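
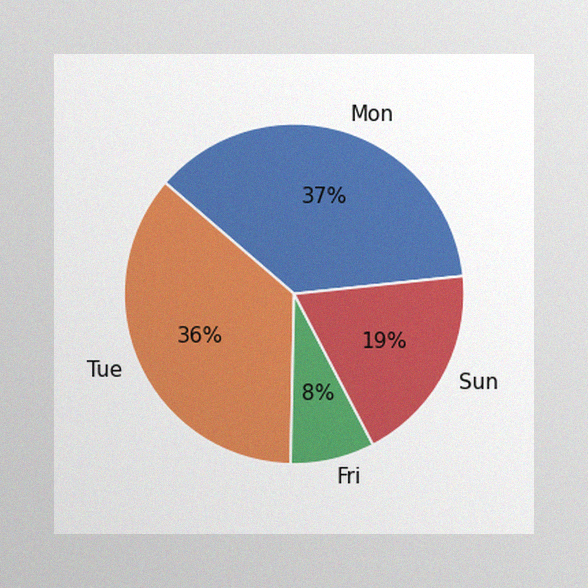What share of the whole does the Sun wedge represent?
19%

The image has some photo noise and uneven lighting. The Sun slice takes up 19% of the pie.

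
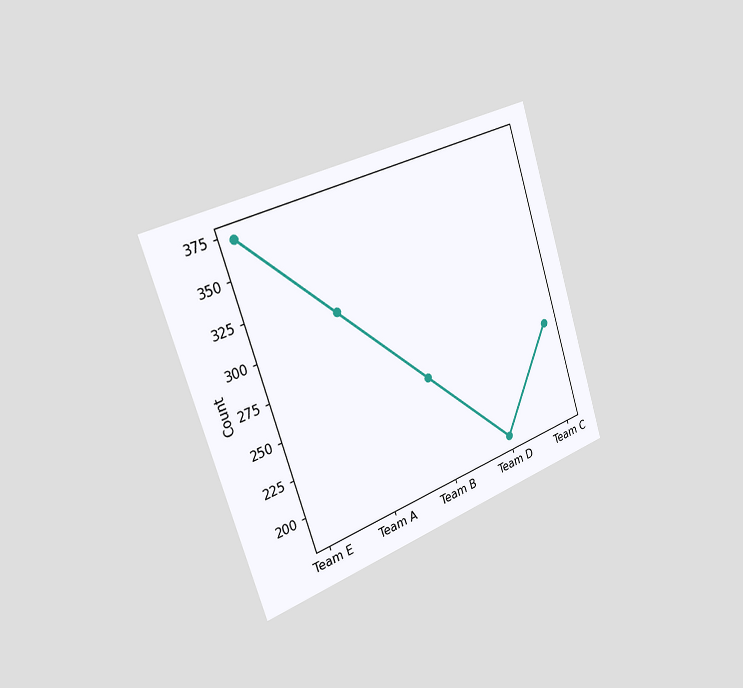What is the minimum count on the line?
186

The chart is tilted about 18° counter-clockwise and viewed slightly from the left. The lowest point is at Team D, and reading across to the y-axis gives 186.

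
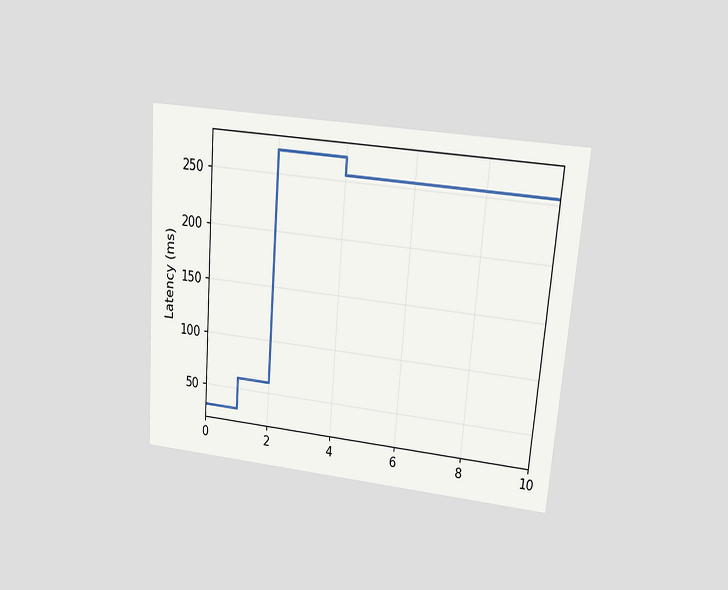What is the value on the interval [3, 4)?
The chart is tilted about 5° clockwise and viewed at a slight angle. On [3, 4) the step sits at 270ms.

270ms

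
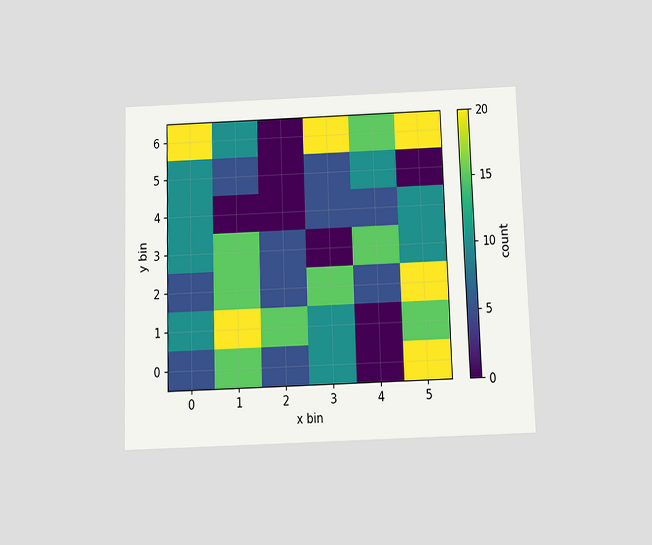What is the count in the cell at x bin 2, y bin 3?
5

The chart is viewed slightly from below. Matching the cell (2, 3) against the colorbar gives 5.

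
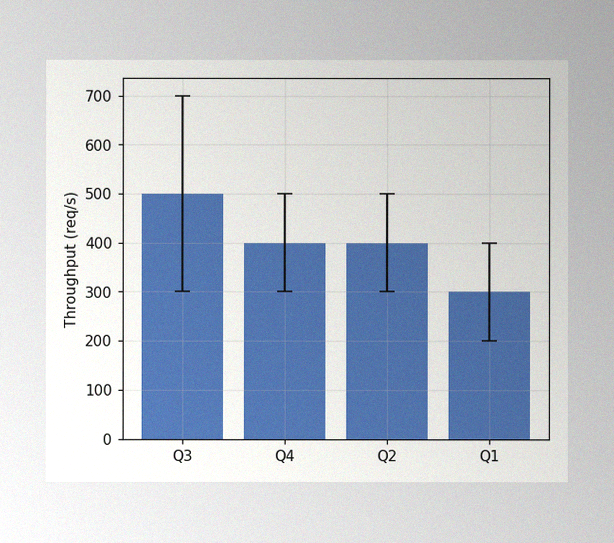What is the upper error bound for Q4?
The image has some photo noise and uneven lighting. The Q4 bar's upper whisker reaches 500req/s.

500req/s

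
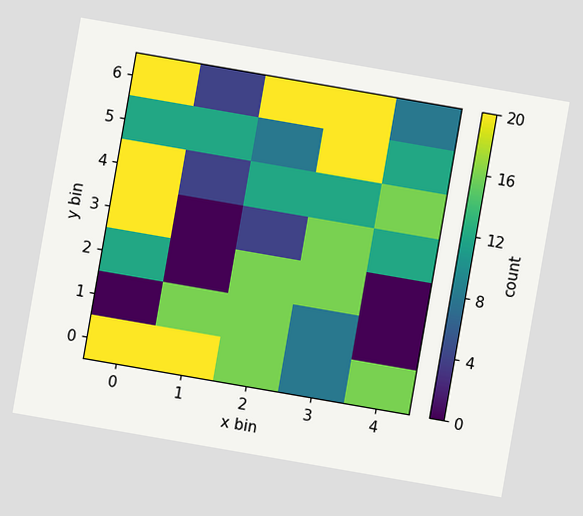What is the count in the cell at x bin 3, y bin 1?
8

The chart is tilted about 10° clockwise. Matching the cell (3, 1) against the colorbar gives 8.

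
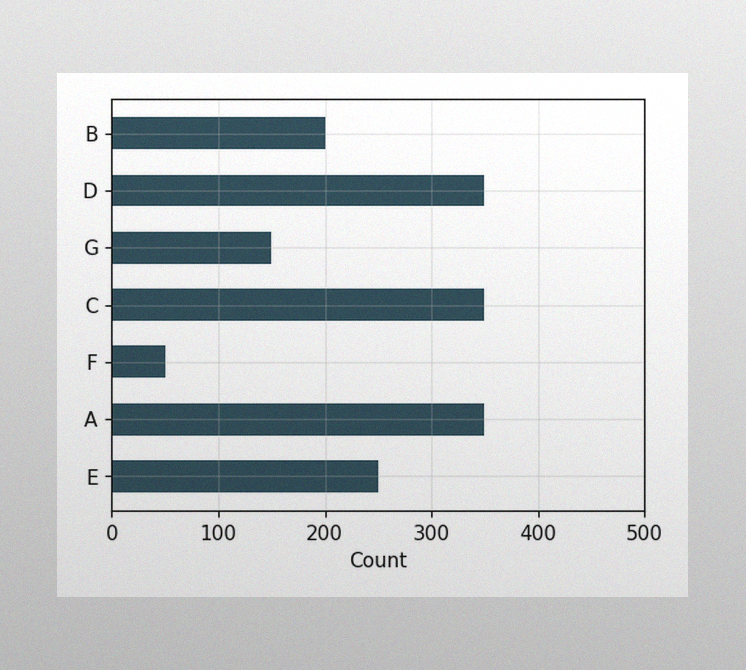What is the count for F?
50

The image has some photo noise and uneven lighting. Reading along the chart's x-axis, the F bar reaches 50.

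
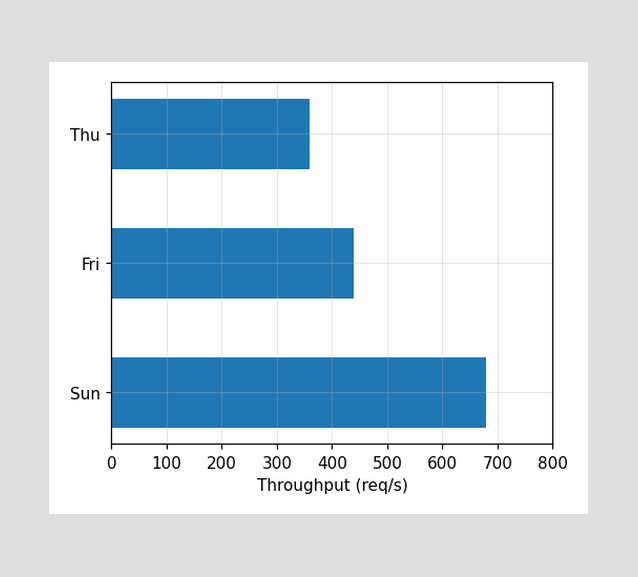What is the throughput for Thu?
360req/s

Reading along the chart's x-axis, the Thu bar reaches 360req/s.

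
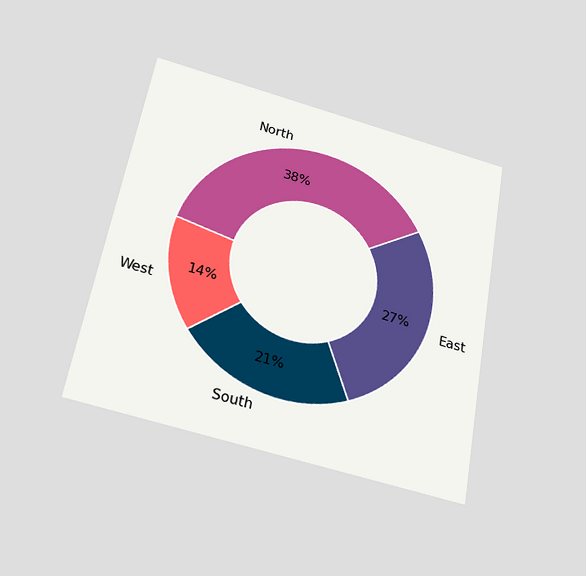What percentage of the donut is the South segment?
21%

The chart is tilted about 10° clockwise and viewed slightly from below. The South segment takes up 21% of the ring.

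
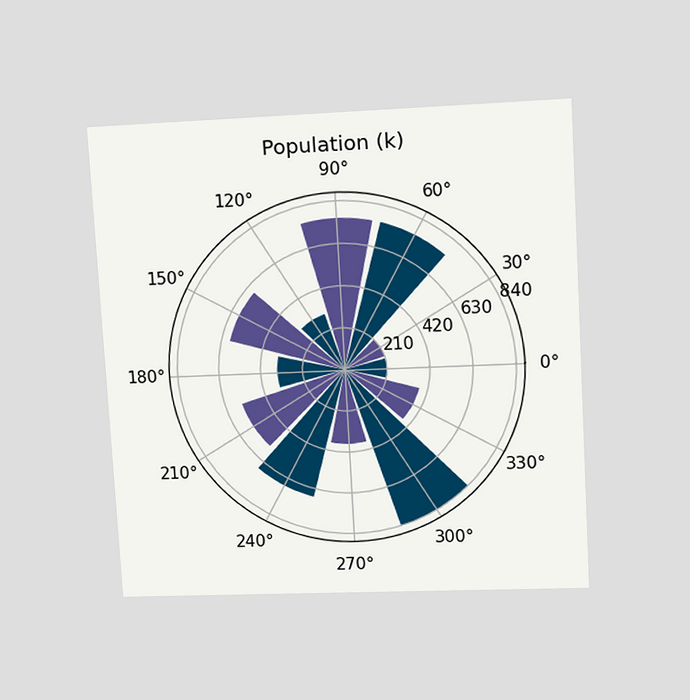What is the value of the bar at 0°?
210k

The chart is tilted about 3° counter-clockwise and viewed at a slight angle. The bar at 0° reaches 210k on the radial axis.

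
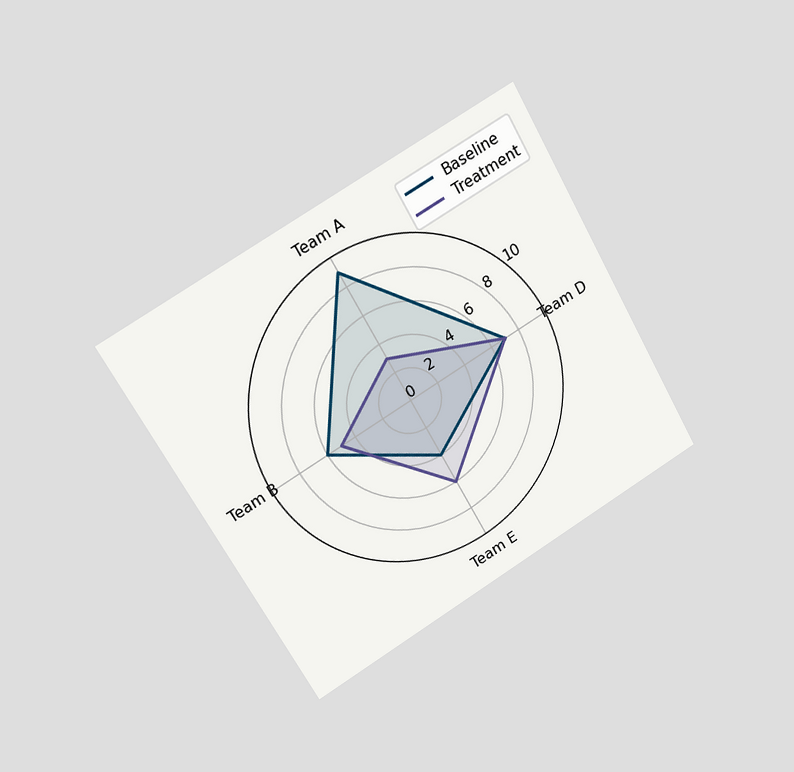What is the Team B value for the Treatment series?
5

The chart is tilted about 30° counter-clockwise and viewed slightly from the left. On the Team B axis, Treatment reaches 5.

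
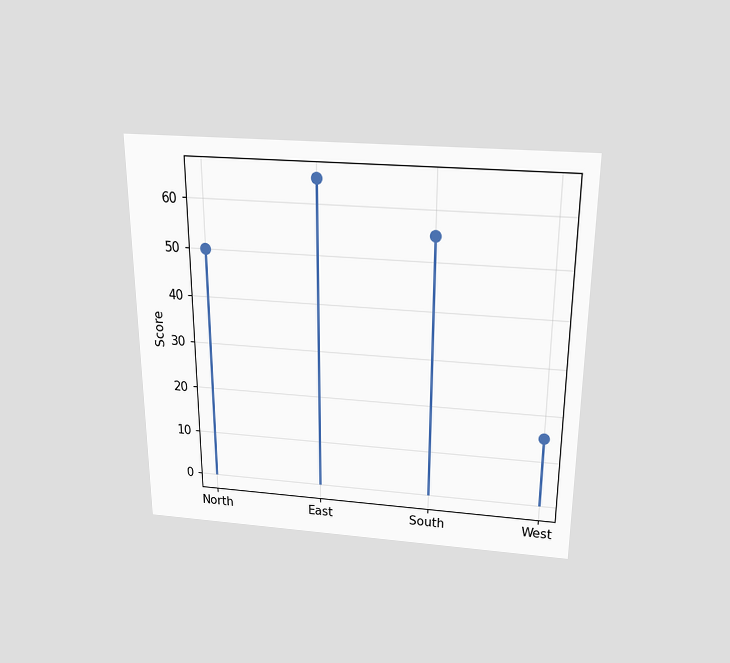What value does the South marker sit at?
55

The chart is viewed slightly from above. The South marker sits at 55.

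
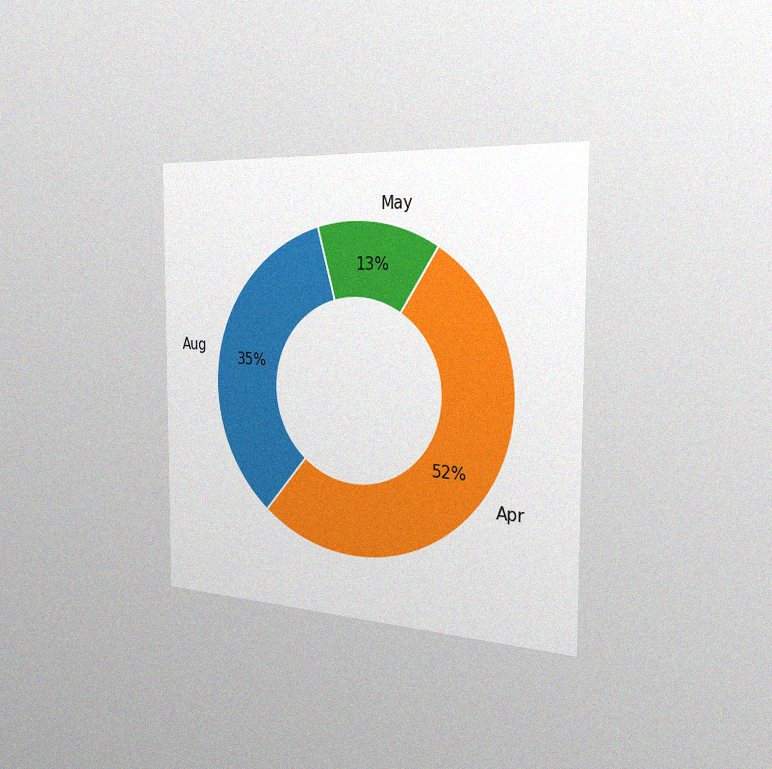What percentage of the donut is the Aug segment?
The chart is viewed slightly from the right, with some photo noise. The Aug segment takes up 35% of the ring.

35%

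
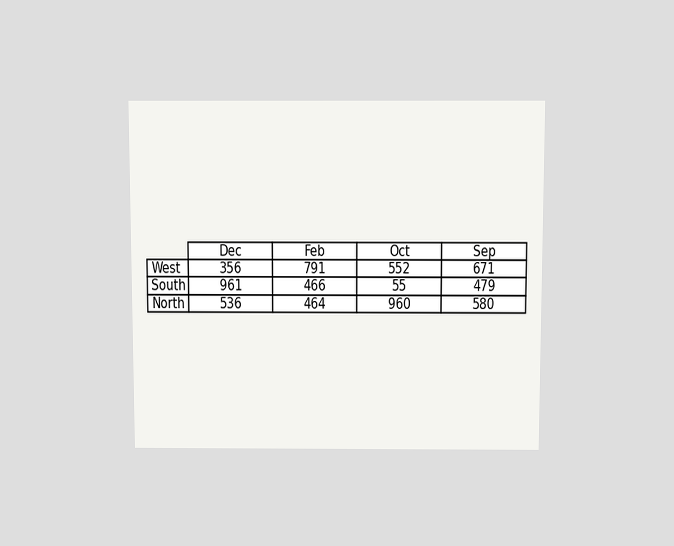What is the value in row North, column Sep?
580

The chart is viewed slightly from above. The (North, Sep) cell reads 580.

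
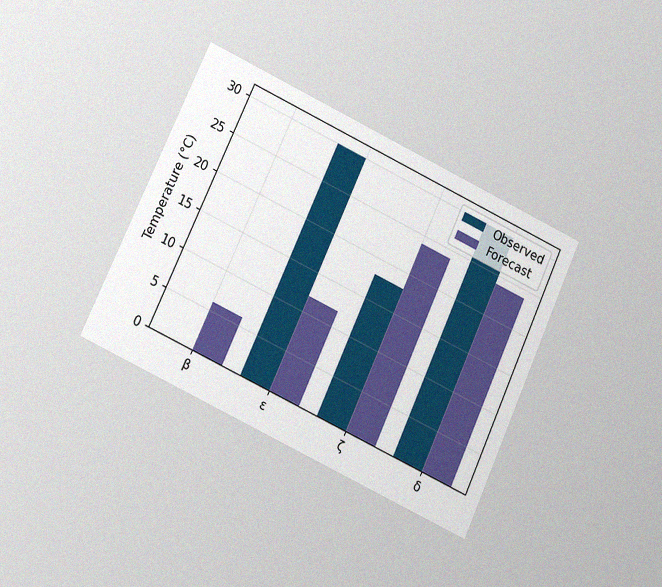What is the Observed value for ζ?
18°C

The chart is tilted about 25° clockwise and viewed at a slight angle, with some photo noise. The Observed bar at ζ reaches 18°C on the y-axis.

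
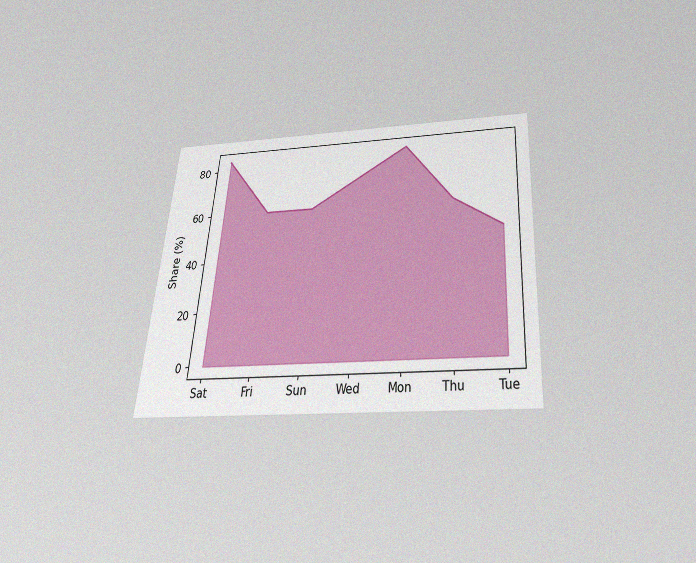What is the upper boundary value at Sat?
84%

The chart is tilted about 4° clockwise and viewed slightly from below, with some photo noise. At Sat the upper boundary is at 84%.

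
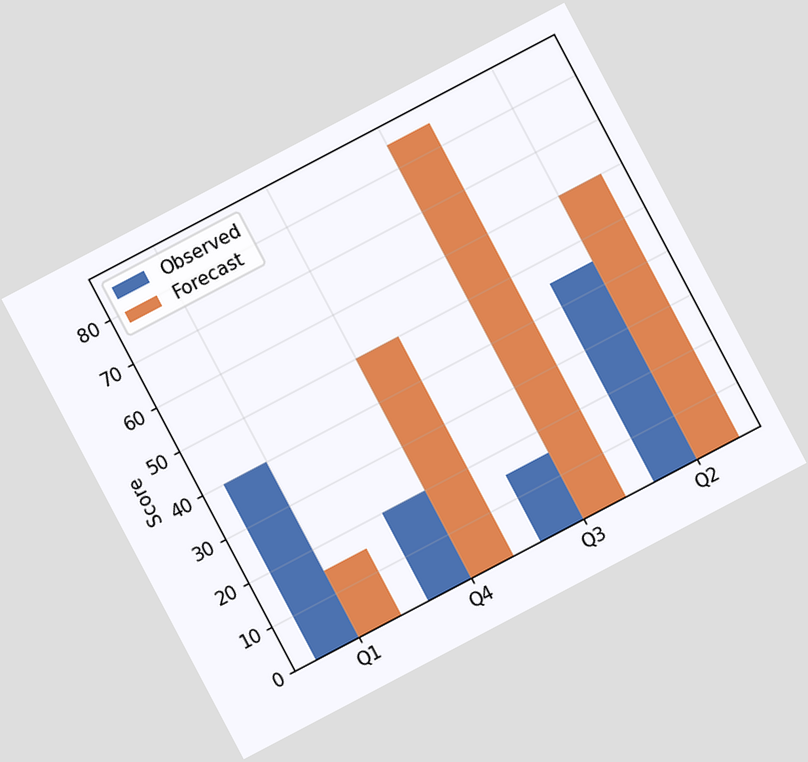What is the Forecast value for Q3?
85

The chart is tilted about 28° counter-clockwise. The Forecast bar at Q3 reaches 85 on the y-axis.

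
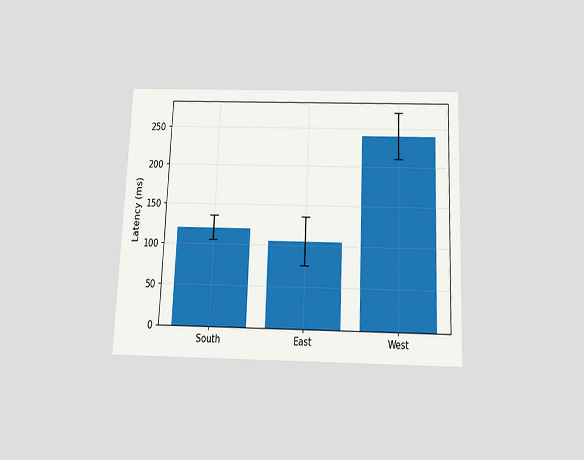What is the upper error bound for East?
The chart is tilted about 2° clockwise and viewed slightly from below. The East bar's upper whisker reaches 135ms.

135ms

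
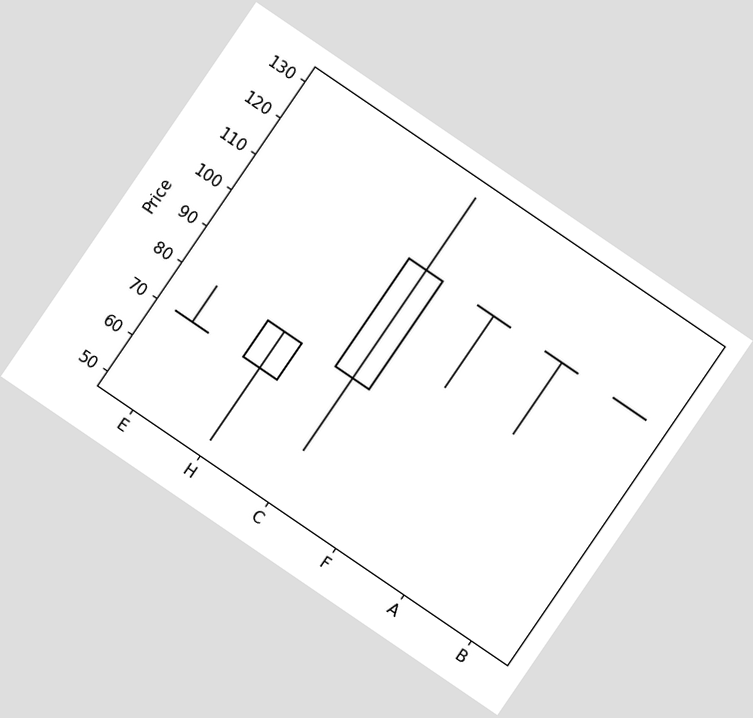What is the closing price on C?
110

The chart is tilted about 34° clockwise. The C candle closes at 110.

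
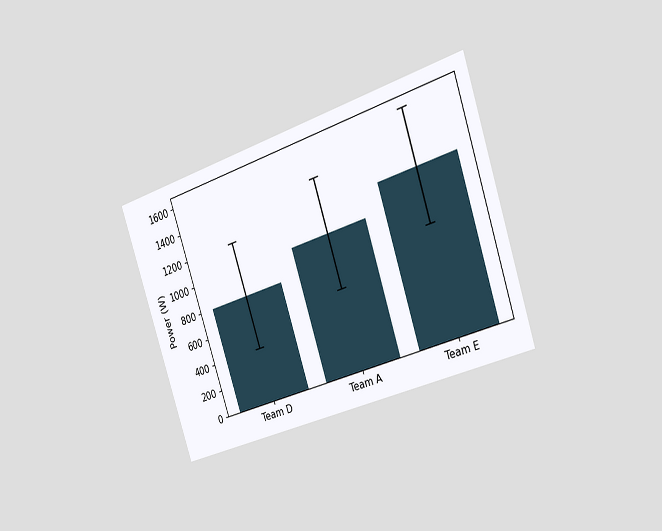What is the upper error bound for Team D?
The chart is tilted about 18° counter-clockwise and viewed slightly from the right. The Team D bar's upper whisker reaches 1200W.

1200W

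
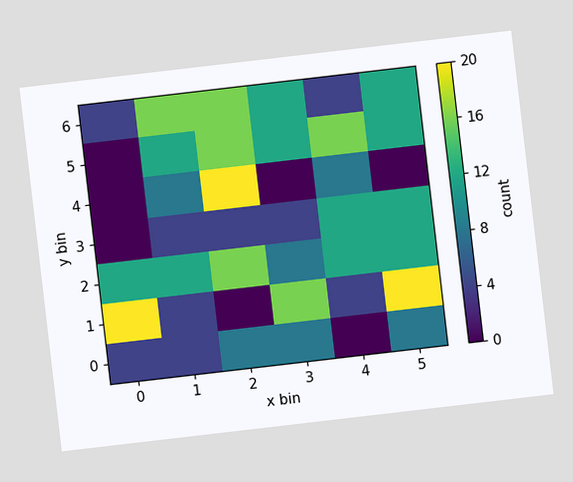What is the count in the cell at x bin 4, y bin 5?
The chart is tilted about 7° counter-clockwise. Matching the cell (4, 5) against the colorbar gives 16.

16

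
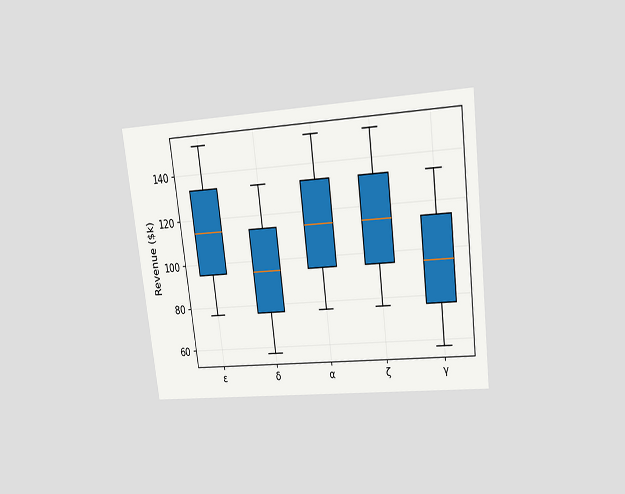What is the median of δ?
The chart is tilted about 7° counter-clockwise and viewed at a slight angle. The median line in the δ box sits at $95k.

$95k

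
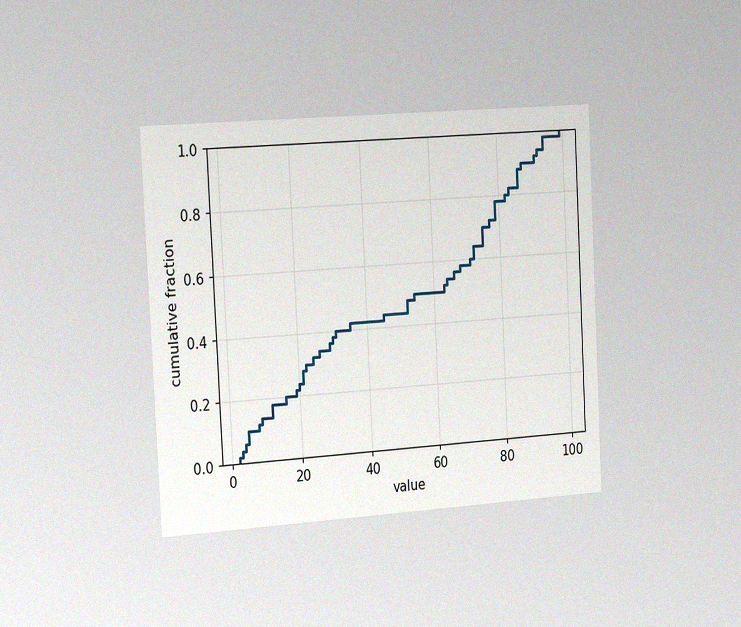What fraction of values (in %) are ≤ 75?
The chart is tilted about 3° counter-clockwise and viewed slightly from the left, with some photo noise. At x=75 the ECDF step is at 70%.

70%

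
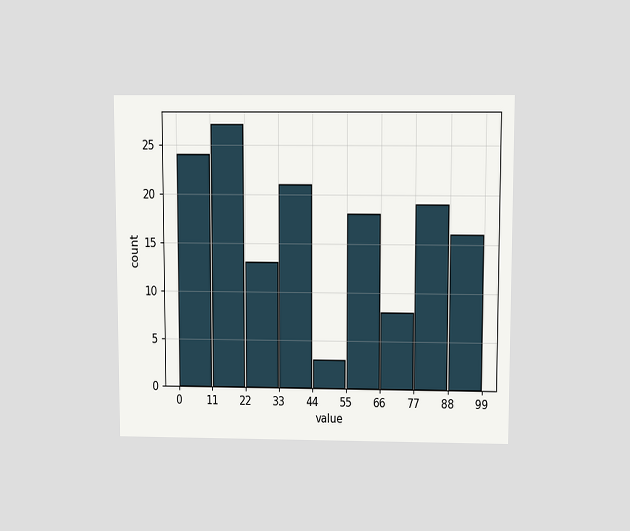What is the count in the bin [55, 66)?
The chart is viewed slightly from above. The [55, 66) bin has height 18.

18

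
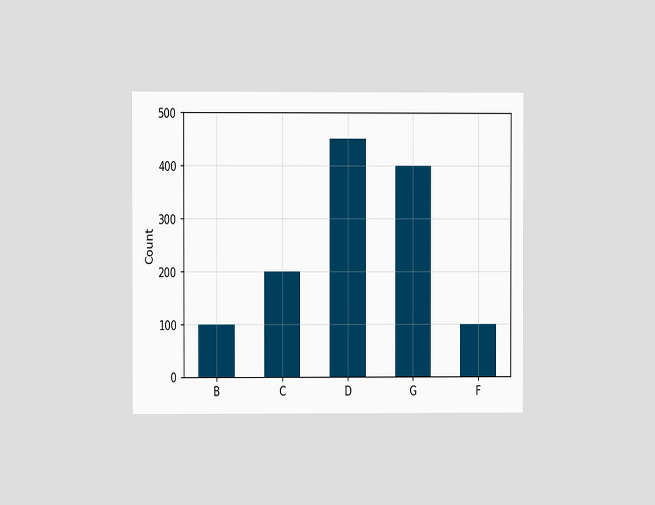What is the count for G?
The chart is viewed at a slight angle. Reading along the chart's y-axis, the G bar reaches 400.

400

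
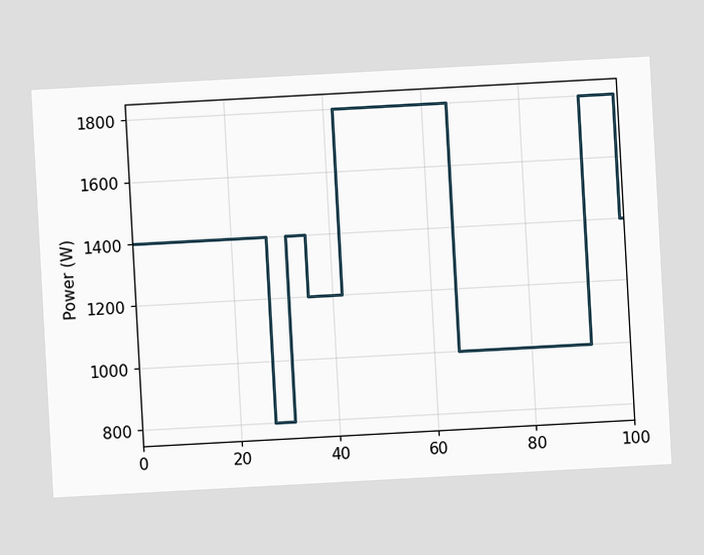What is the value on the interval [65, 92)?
The chart is tilted about 3° counter-clockwise. On [65, 92) the step sits at 1000W.

1000W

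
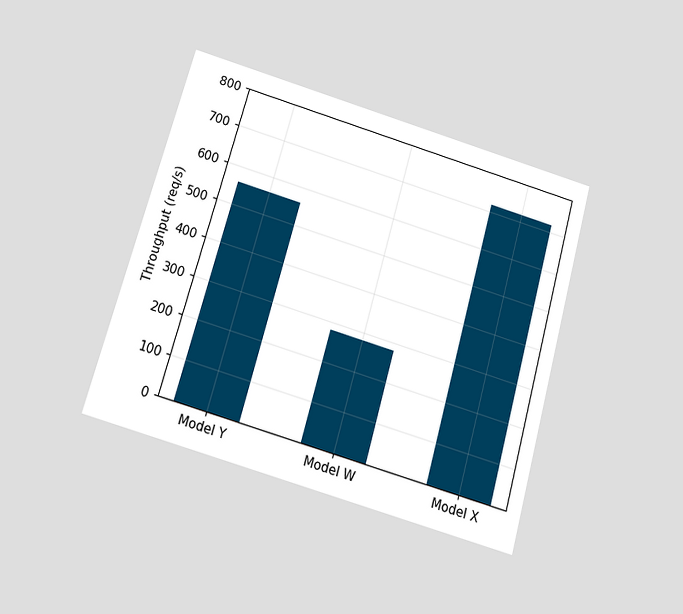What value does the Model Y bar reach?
The chart is tilted about 16° clockwise and viewed slightly from below. Reading along the chart's y-axis, the Model Y bar reaches 560req/s.

560req/s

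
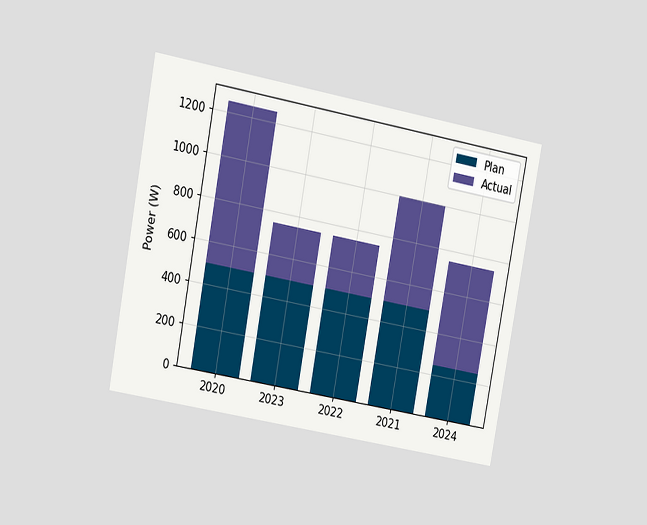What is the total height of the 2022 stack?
The chart is tilted about 10° clockwise and viewed at a slight angle. The 2022 stack's top reaches 750W on the y-axis.

750W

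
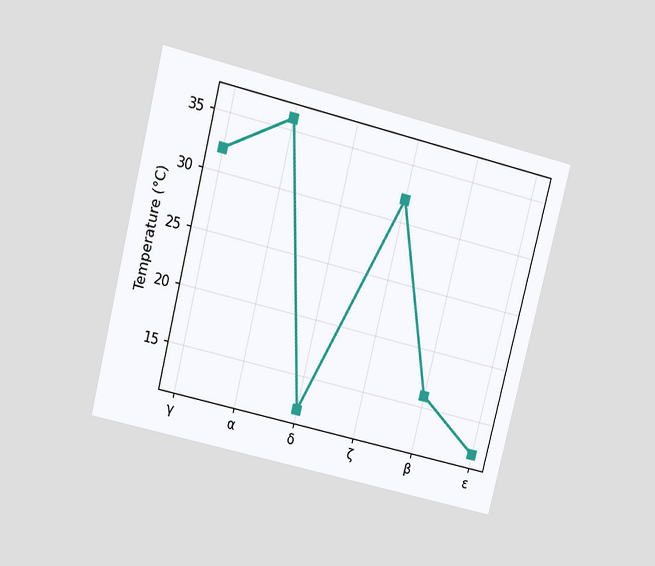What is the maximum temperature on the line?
36°C

The chart is tilted about 14° clockwise and viewed slightly from above. The highest point is at α, and reading across to the y-axis gives 36°C.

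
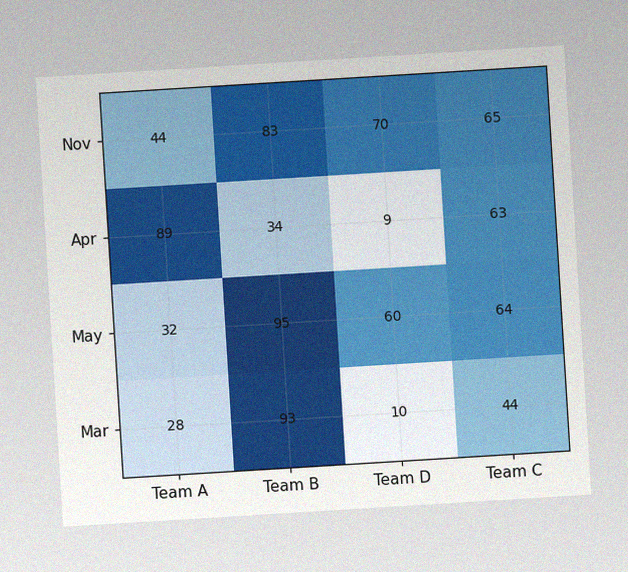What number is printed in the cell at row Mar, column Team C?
The chart is tilted about 3° counter-clockwise, with some photo noise. The (Mar, Team C) cell reads 44.

44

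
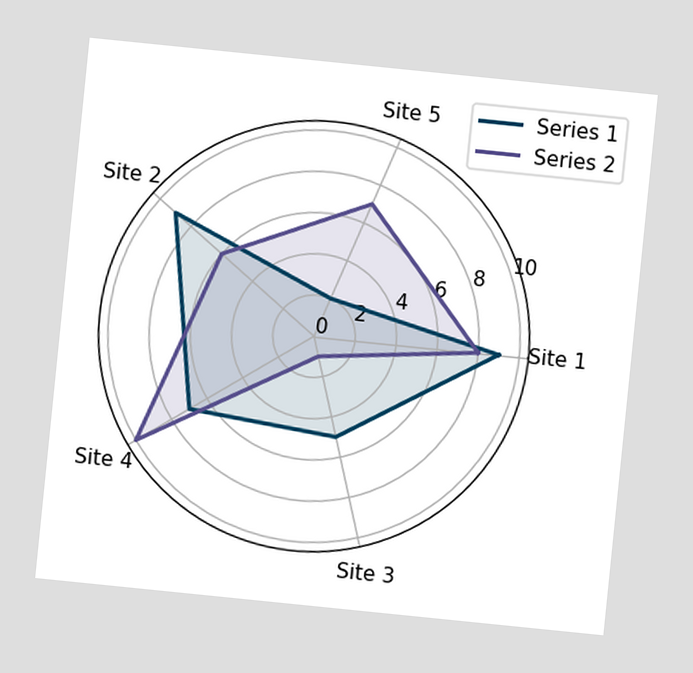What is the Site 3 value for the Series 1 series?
The chart is tilted about 6° clockwise. On the Site 3 axis, Series 1 reaches 5.

5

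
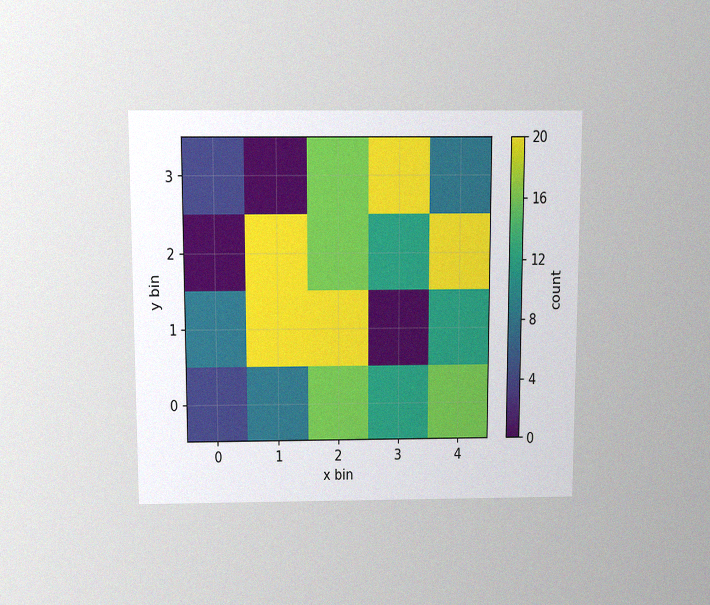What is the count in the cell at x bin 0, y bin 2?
The chart is viewed slightly from above, with some photo noise. Matching the cell (0, 2) against the colorbar gives 0.

0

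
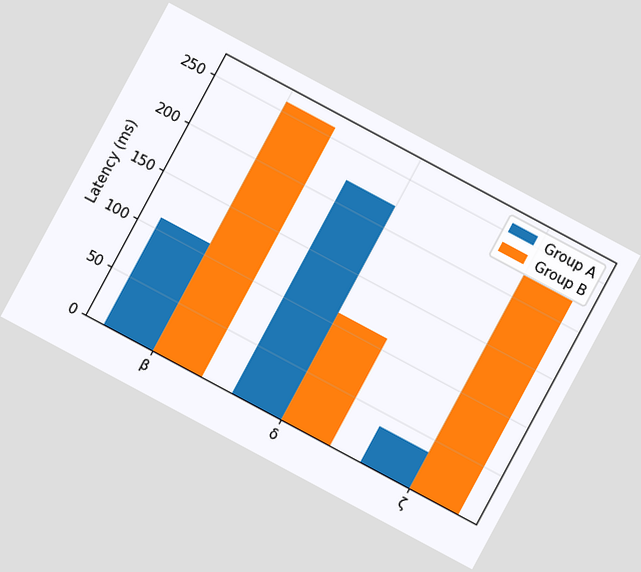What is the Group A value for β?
The chart is tilted about 28° clockwise. The Group A bar at β reaches 111ms on the y-axis.

111ms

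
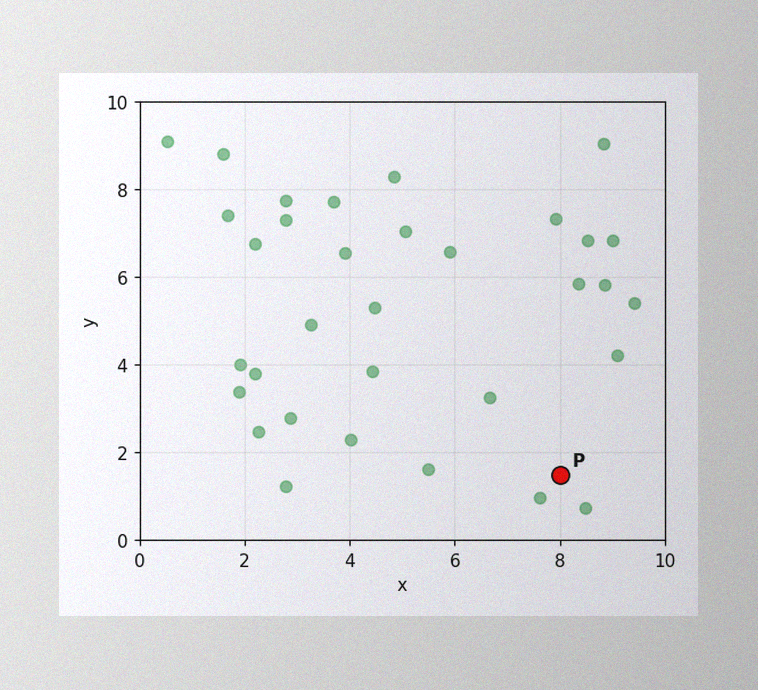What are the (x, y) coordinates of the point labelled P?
The image has some photo noise and uneven lighting. Following the gridlines from P to each axis, P sits at (8, 1.5).

(8, 1.5)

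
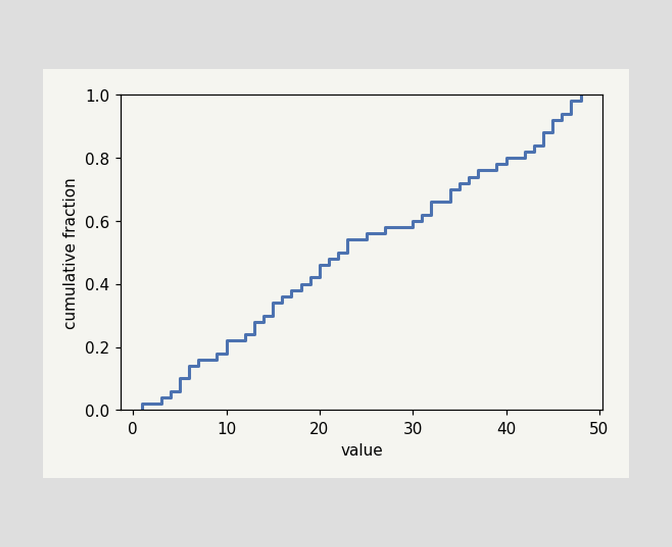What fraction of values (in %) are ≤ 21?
At x=21 the ECDF step is at 48%.

48%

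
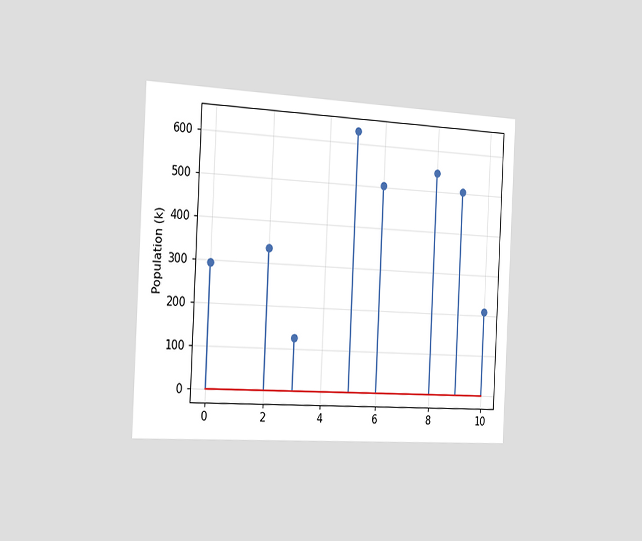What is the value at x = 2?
336k

The chart is tilted about 3° clockwise and viewed slightly from the left. The stem at x=2 reaches 336k.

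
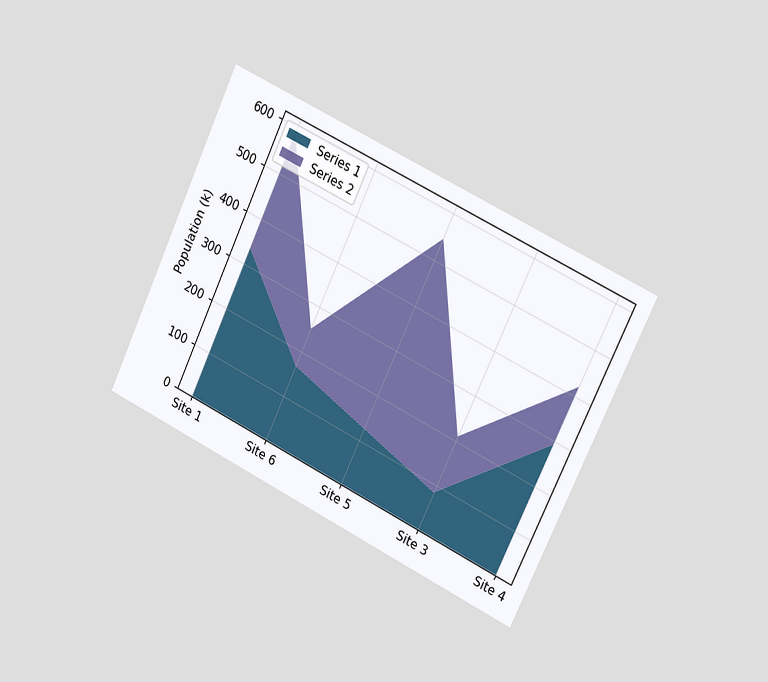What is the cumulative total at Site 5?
546k

The chart is tilted about 25° clockwise and viewed slightly from the right. The stacked total at Site 5 reaches 546k.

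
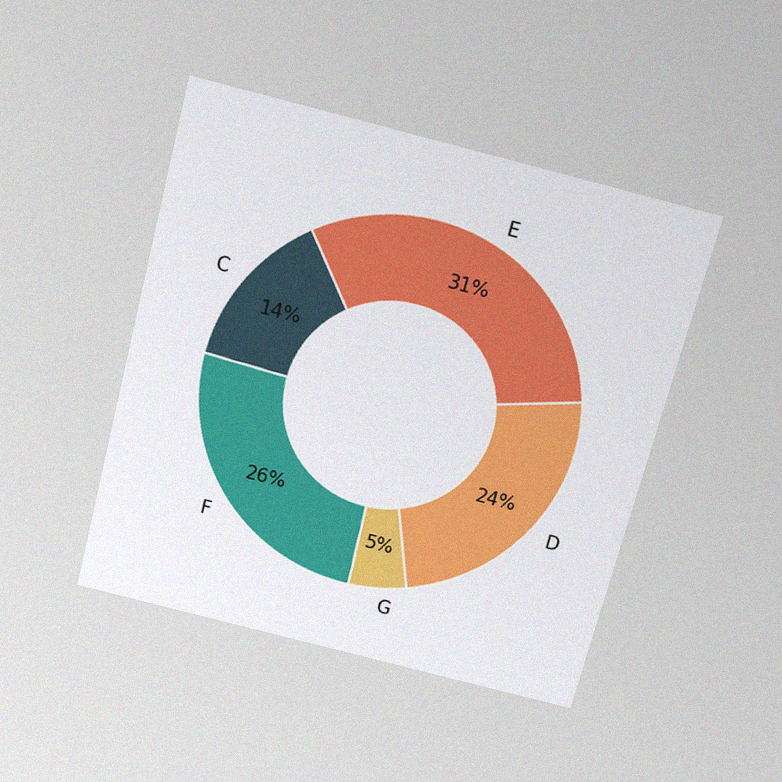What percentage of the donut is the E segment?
The chart is tilted about 15° clockwise and viewed slightly from above, with some photo noise. The E segment takes up 31% of the ring.

31%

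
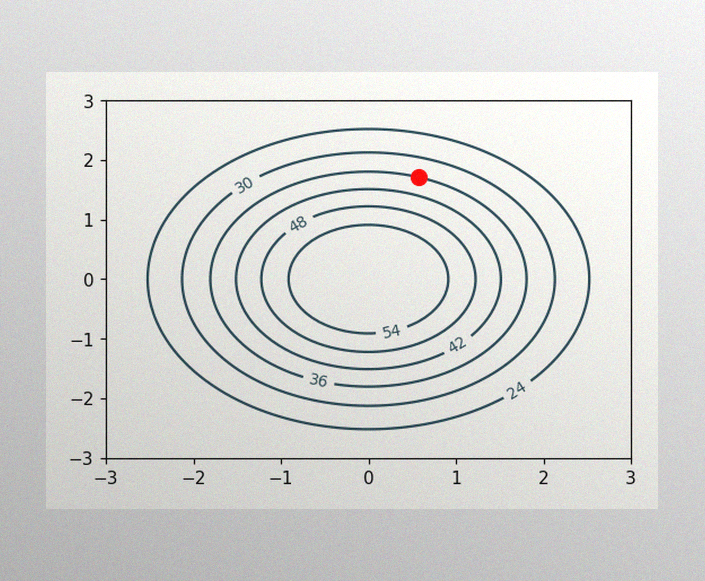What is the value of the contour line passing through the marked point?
36

The image has some photo noise and uneven lighting. The marked point sits on the contour labelled 36.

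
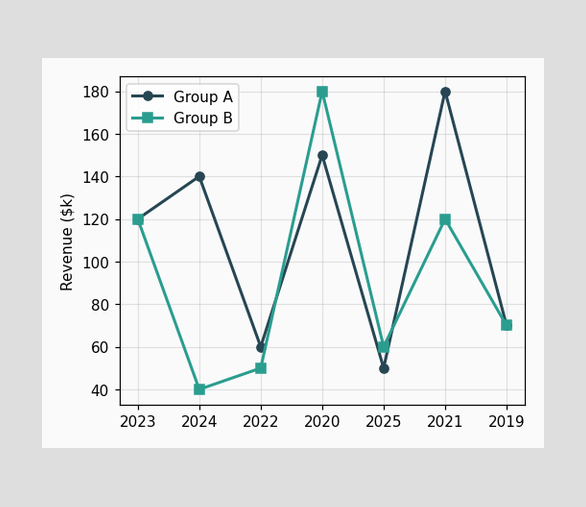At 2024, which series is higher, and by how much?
At 2024, Group A sits above the other line by $100k.

Group A, by $100k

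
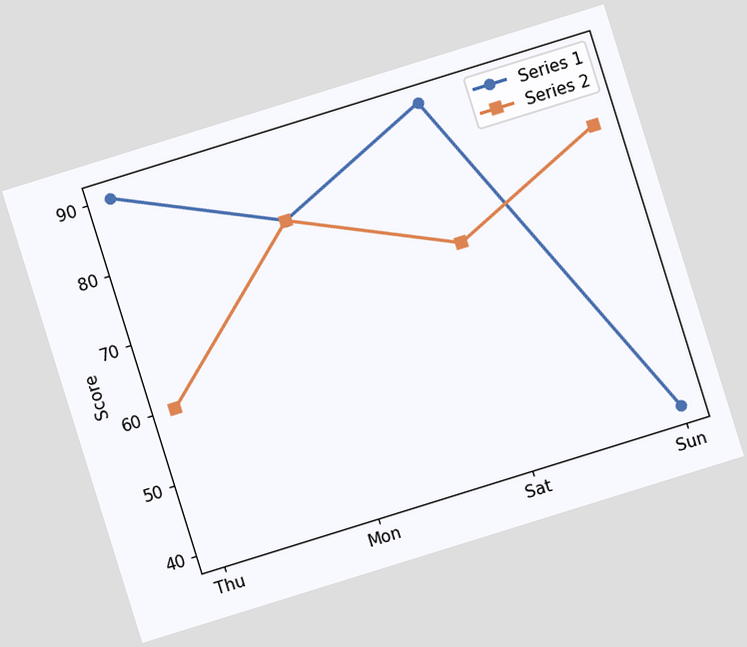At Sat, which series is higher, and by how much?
The chart is tilted about 17° counter-clockwise. At Sat, Series 1 sits above the other line by 20.

Series 1, by 20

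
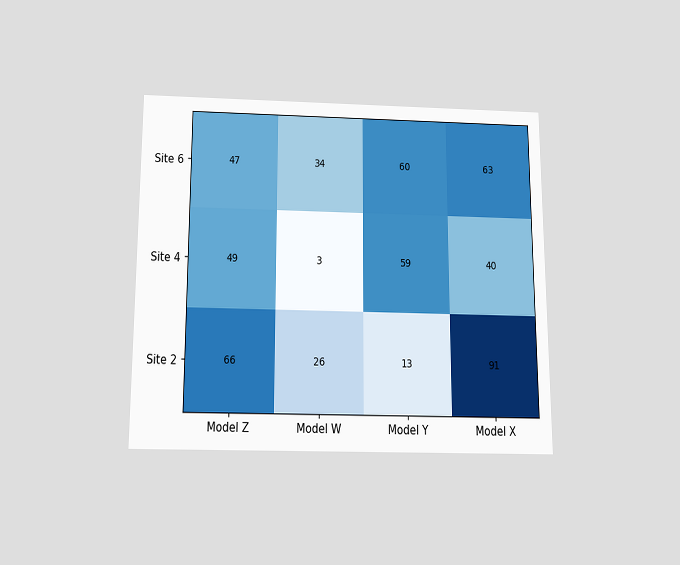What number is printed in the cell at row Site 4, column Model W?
The chart is viewed slightly from below. The (Site 4, Model W) cell reads 3.

3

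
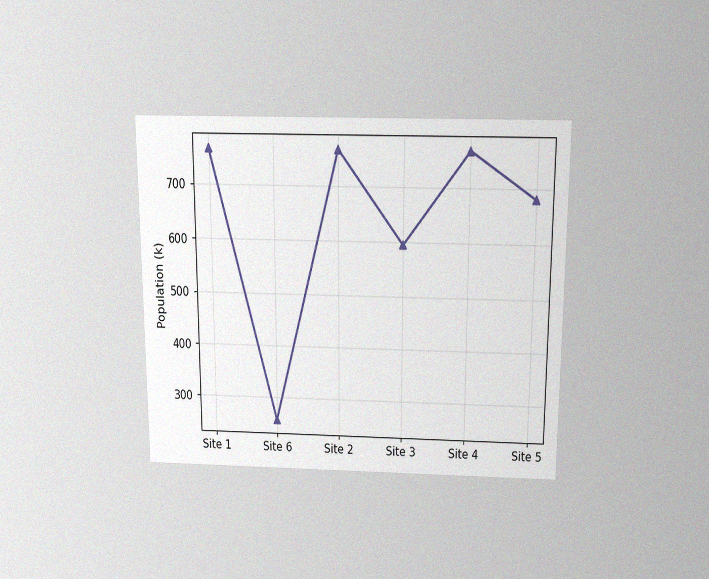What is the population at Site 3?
595k

The chart is viewed slightly from above, with some photo noise. At Site 3, the line is at 595k.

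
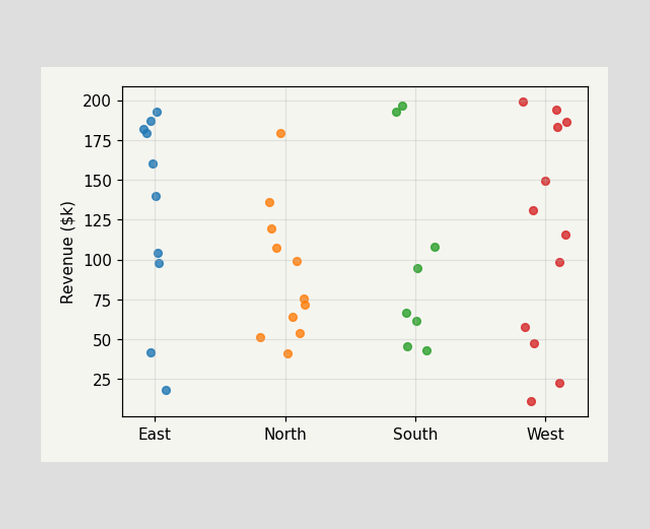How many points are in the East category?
10

Counting the markers in the East column gives 10.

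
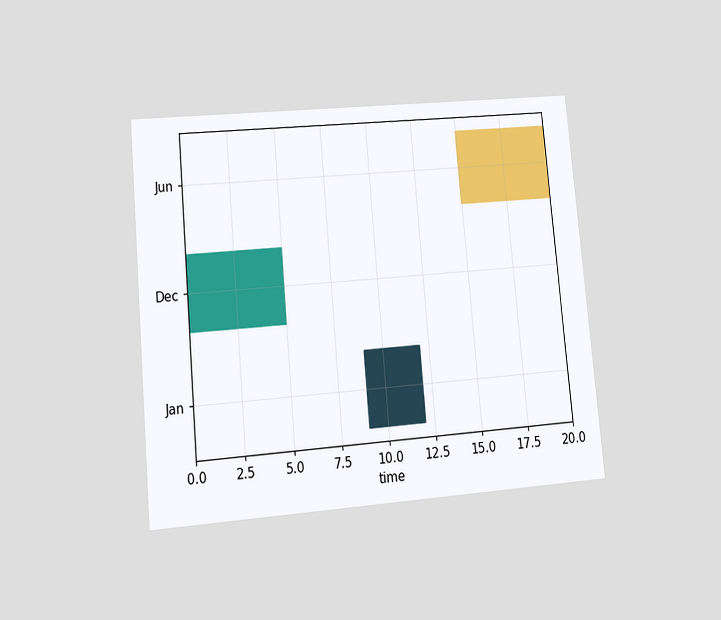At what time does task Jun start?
15

The chart is tilted about 5° counter-clockwise and viewed at a slight angle. The Jun bar begins at t=15.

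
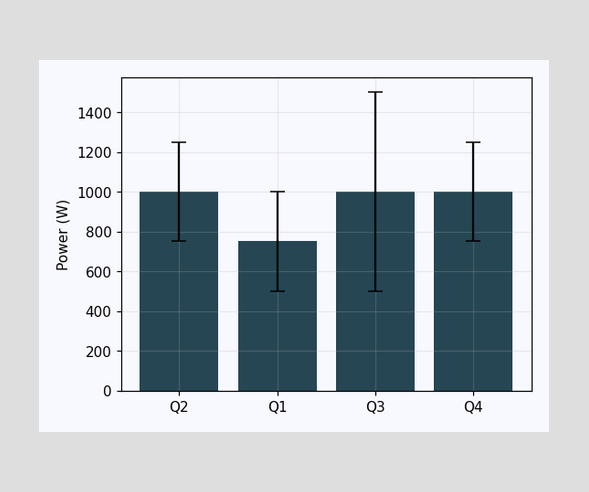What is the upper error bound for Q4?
1250W

The Q4 bar's upper whisker reaches 1250W.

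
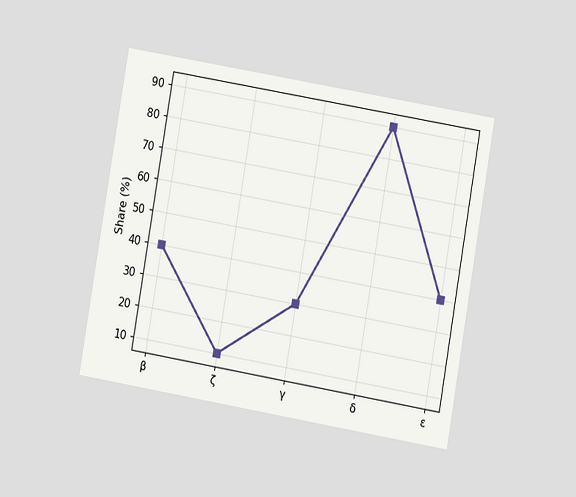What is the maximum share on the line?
90%

The chart is tilted about 10° clockwise and viewed at a slight angle. The highest point is at δ, and reading across to the y-axis gives 90%.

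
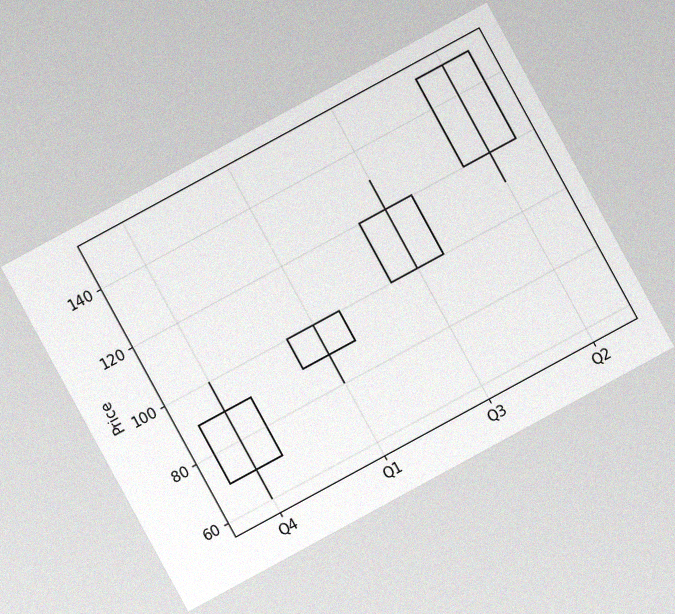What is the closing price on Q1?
The chart is tilted about 29° counter-clockwise, with some photo noise. The Q1 candle closes at 100.

100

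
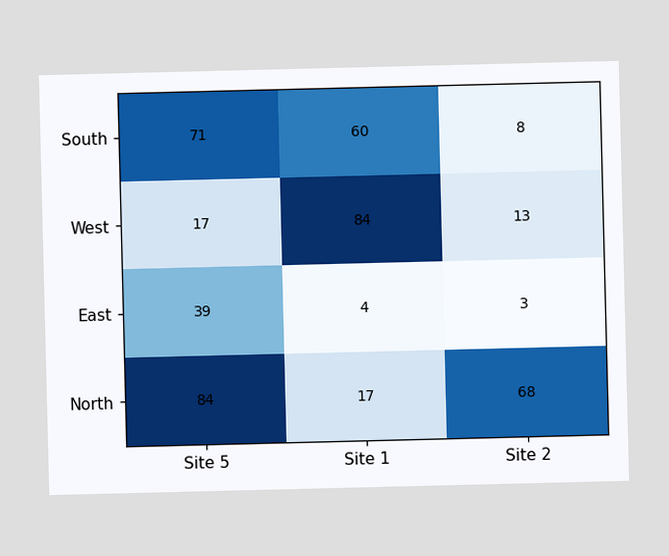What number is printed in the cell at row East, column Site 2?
The (East, Site 2) cell reads 3.

3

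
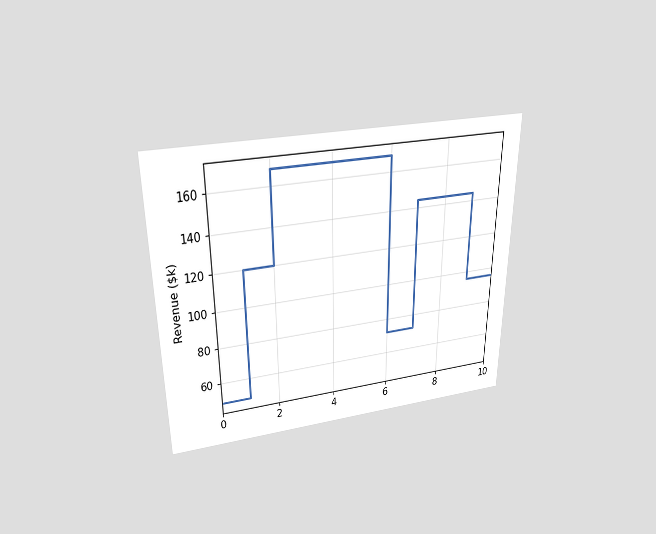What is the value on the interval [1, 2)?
$120k

The chart is viewed slightly from above. On [1, 2) the step sits at $120k.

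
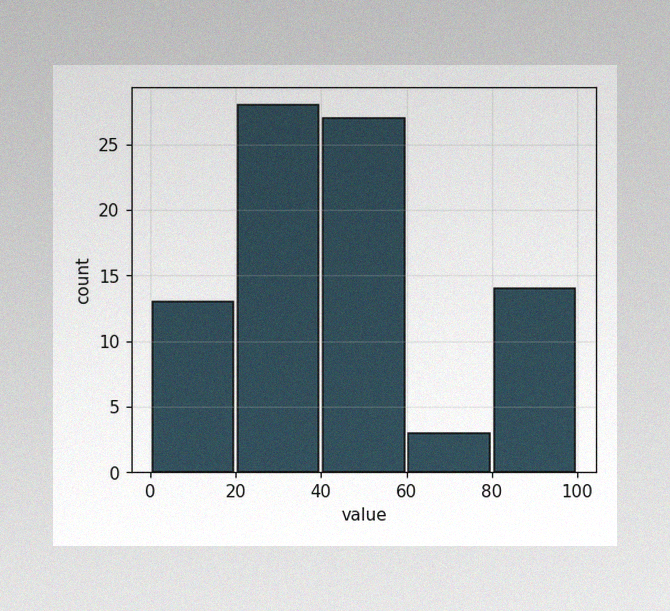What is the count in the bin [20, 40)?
28

The image has some photo noise and uneven lighting. The [20, 40) bin has height 28.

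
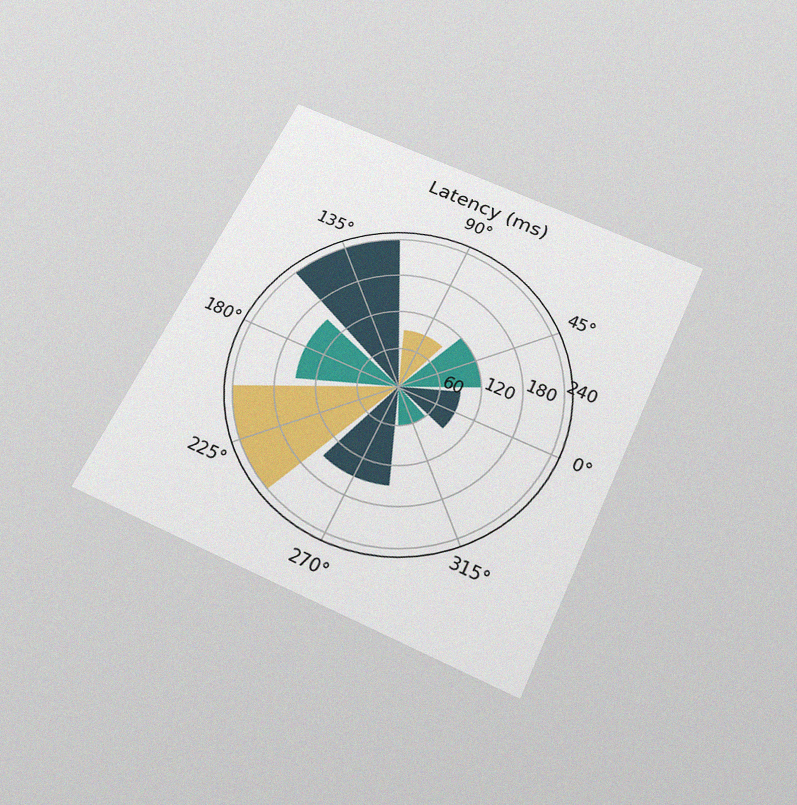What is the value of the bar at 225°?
240ms

The chart is tilted about 25° clockwise and viewed slightly from below, with some photo noise. The bar at 225° reaches 240ms on the radial axis.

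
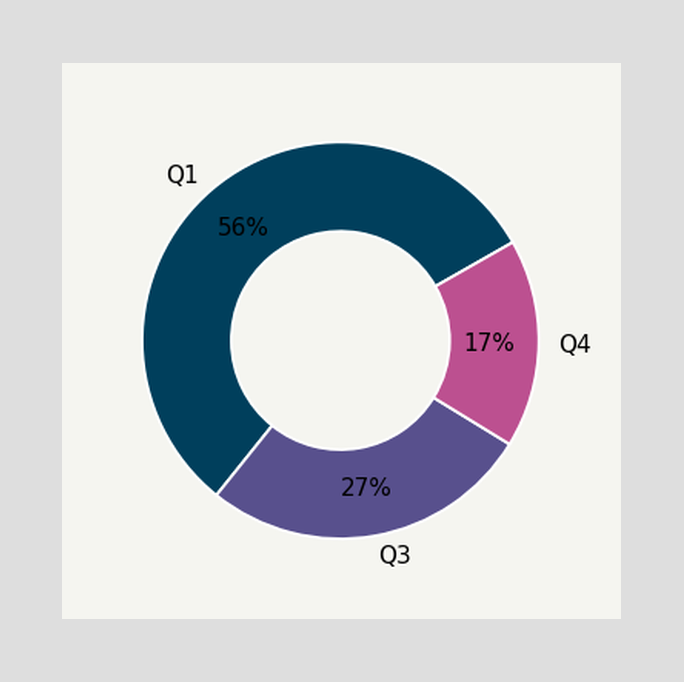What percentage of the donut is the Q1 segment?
The Q1 segment takes up 56% of the ring.

56%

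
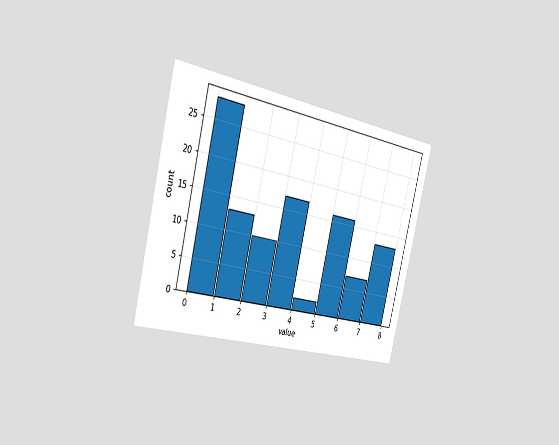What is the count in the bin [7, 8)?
The chart is tilted about 14° clockwise and viewed slightly from the left. The [7, 8) bin has height 13.

13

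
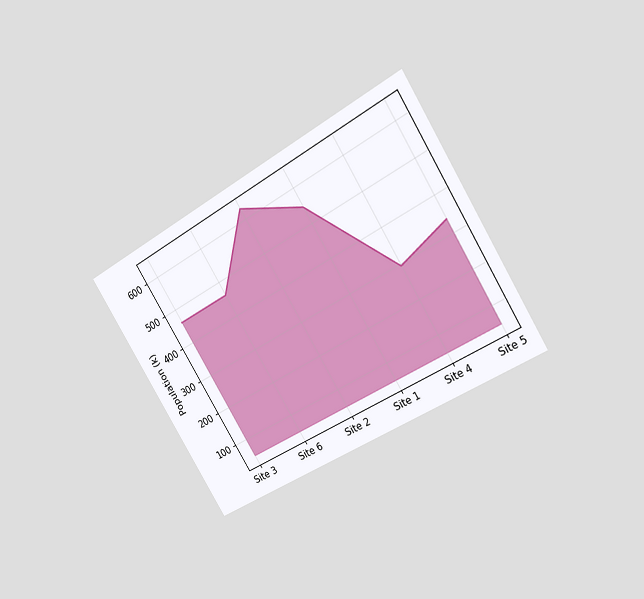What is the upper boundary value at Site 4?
294k

The chart is tilted about 32° counter-clockwise and viewed at a slight angle. At Site 4 the upper boundary is at 294k.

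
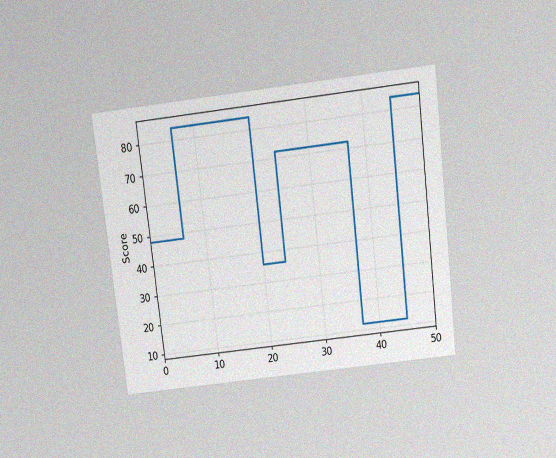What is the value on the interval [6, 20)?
The chart is tilted about 7° counter-clockwise and viewed slightly from above, with some photo noise. On [6, 20) the step sits at 84.

84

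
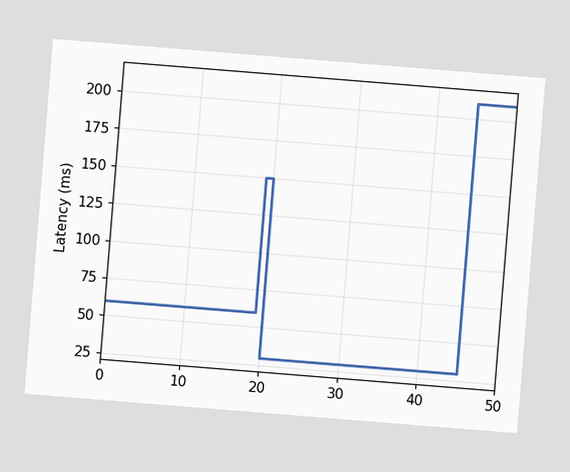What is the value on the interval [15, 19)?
The chart is tilted about 5° clockwise. On [15, 19) the step sits at 60ms.

60ms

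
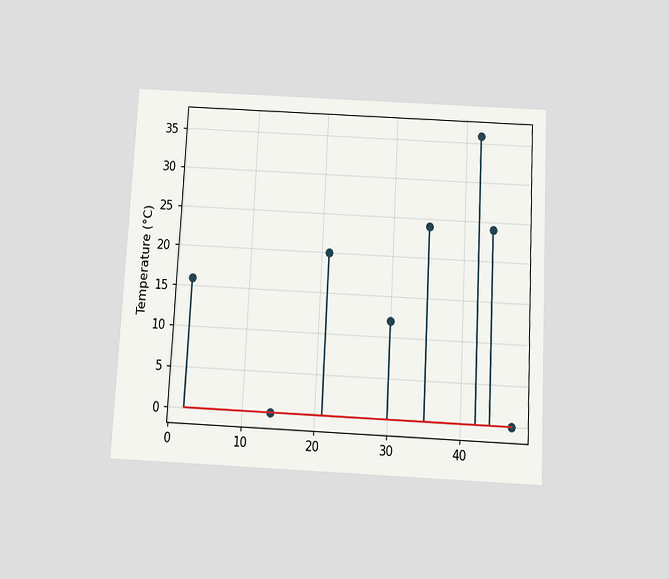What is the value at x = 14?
0°C

The chart is tilted about 3° clockwise and viewed slightly from below. The stem at x=14 reaches 0°C.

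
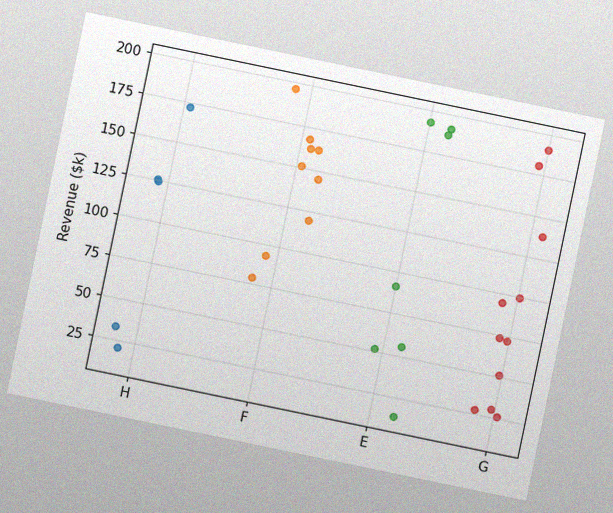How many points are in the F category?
The chart is tilted about 12° clockwise, with some photo noise. Counting the markers in the F column gives 9.

9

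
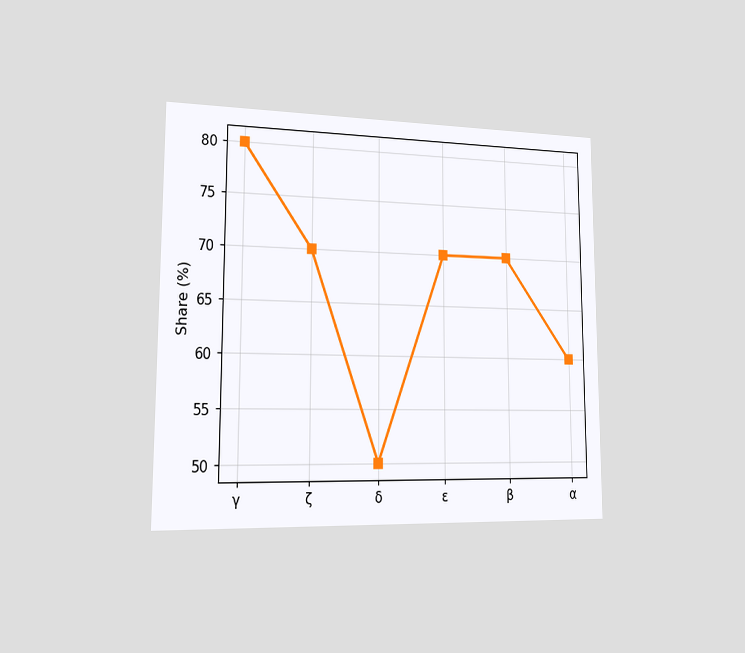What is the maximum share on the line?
The chart is viewed slightly from the left. The highest point is at γ, and reading across to the y-axis gives 80%.

80%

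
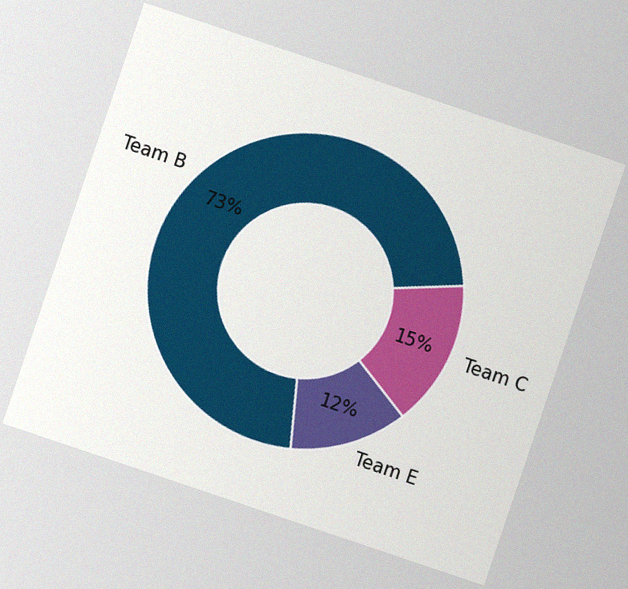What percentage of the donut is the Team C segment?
15%

The chart is tilted about 19° clockwise, with some photo noise. The Team C segment takes up 15% of the ring.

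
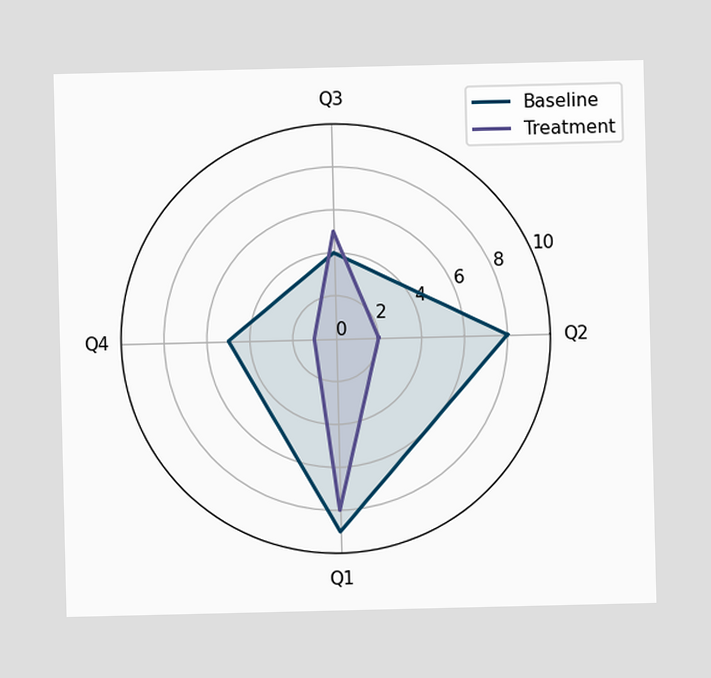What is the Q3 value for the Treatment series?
5

On the Q3 axis, Treatment reaches 5.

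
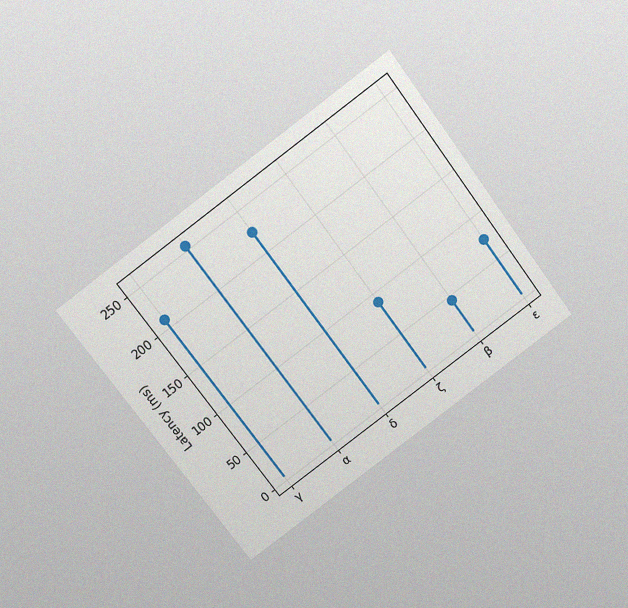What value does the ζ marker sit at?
90ms

The chart is tilted about 37° counter-clockwise and viewed slightly from above, with some photo noise. The ζ marker sits at 90ms.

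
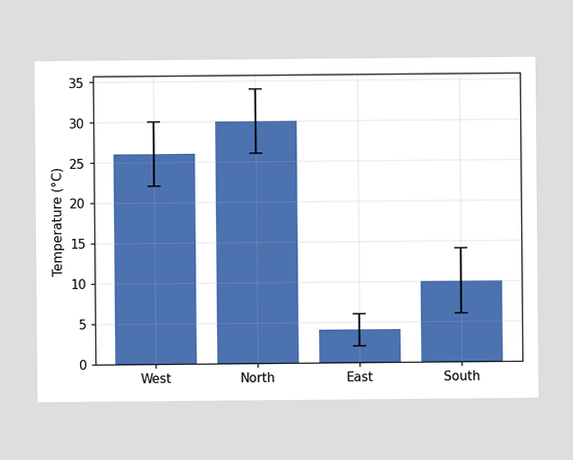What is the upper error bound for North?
The North bar's upper whisker reaches 34°C.

34°C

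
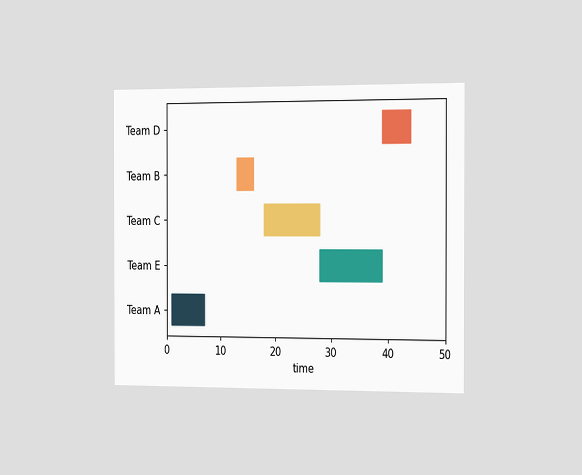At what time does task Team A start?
1

The chart is viewed slightly from the right. The Team A bar begins at t=1.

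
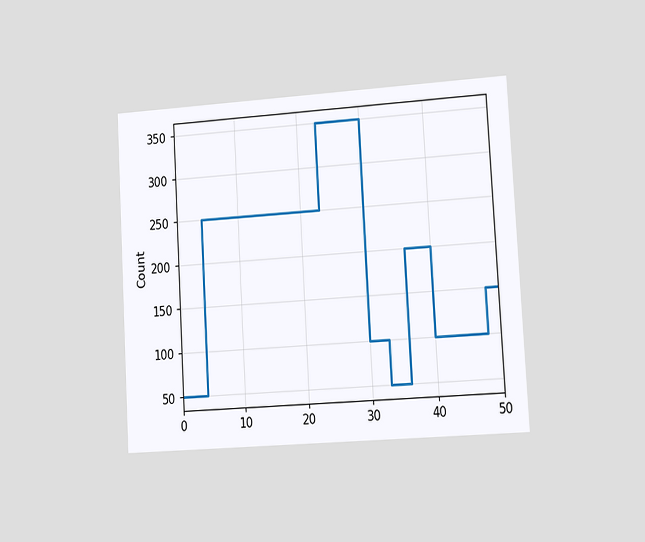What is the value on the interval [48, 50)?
The chart is tilted about 3° counter-clockwise and viewed at a slight angle. On [48, 50) the step sits at 150.

150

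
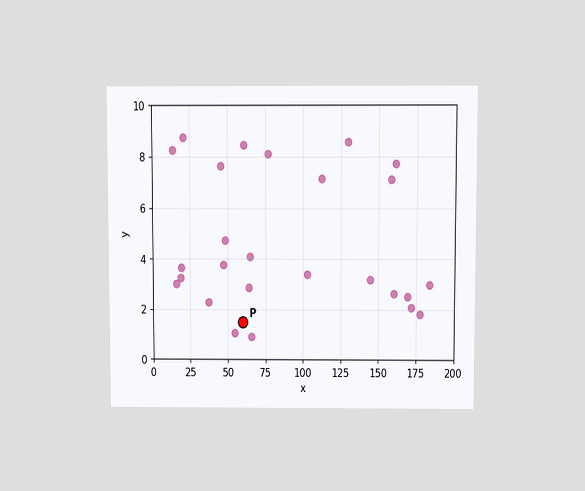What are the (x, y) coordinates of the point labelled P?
(60, 1.5)

The chart is viewed slightly from above. Following the gridlines from P to each axis, P sits at (60, 1.5).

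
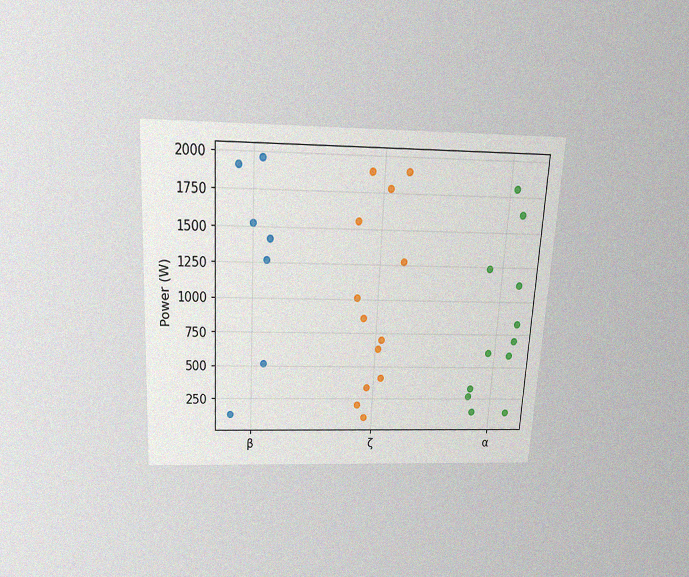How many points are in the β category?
7

The chart is tilted about 3° clockwise and viewed slightly from above, with some photo noise. Counting the markers in the β column gives 7.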